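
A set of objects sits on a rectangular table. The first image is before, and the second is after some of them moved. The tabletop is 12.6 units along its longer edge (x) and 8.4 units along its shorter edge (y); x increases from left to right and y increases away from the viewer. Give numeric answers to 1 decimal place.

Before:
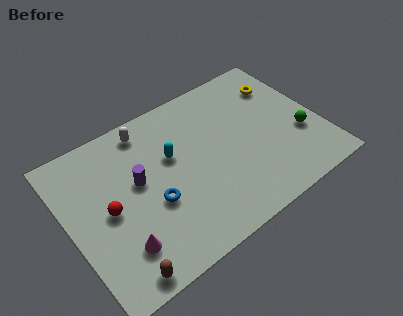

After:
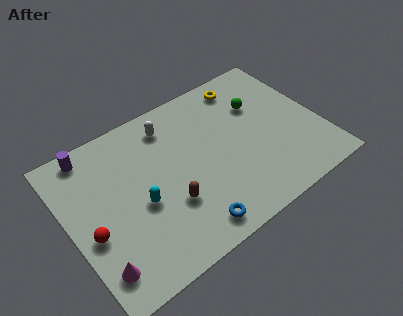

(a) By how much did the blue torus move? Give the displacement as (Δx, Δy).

(1.4, -2.2)

The blue torus was at about (4.0, 3.3) and moved to about (5.4, 1.1).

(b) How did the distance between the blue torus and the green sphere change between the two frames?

-1.1

Before: roughly 7.5 units apart; after: 6.4. That's 1.1 units closer together.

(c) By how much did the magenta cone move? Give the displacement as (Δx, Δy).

(-1.2, -0.4)

From the two frames, the magenta cone sits at roughly (2.1, 2.0) before and (0.9, 1.6) after.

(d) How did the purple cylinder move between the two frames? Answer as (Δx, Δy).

(-1.9, 2.7)

The purple cylinder started near (3.5, 4.8) and ended near (1.6, 7.5).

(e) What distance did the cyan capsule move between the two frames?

2.5

The cyan capsule moved from about (5.3, 5.2) to (3.4, 3.6), a distance of √(1.9² + 1.6²) ≈ 2.5.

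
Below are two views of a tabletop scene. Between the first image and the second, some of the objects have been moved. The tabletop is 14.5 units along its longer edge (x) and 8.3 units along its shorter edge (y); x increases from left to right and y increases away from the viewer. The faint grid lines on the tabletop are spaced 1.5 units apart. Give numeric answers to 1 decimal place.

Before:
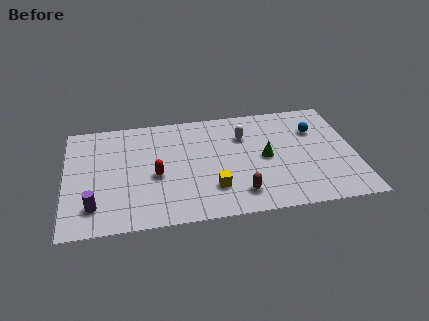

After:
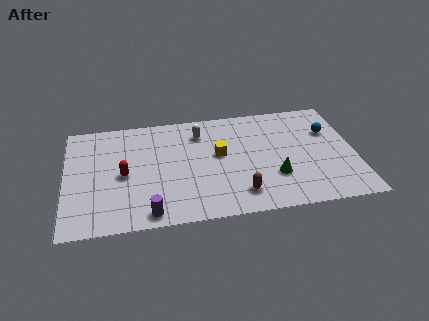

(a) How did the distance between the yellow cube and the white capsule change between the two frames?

-2.1

Before: roughly 4.1 units apart; after: 2.0. That's 2.1 units closer together.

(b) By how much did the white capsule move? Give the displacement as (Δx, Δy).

(-2.2, 0.6)

The white capsule was at about (9.0, 5.9) and moved to about (6.8, 6.5).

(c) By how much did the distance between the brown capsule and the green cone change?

-0.8

They were about 2.9 units apart before and 2.1 after — 0.8 units closer together.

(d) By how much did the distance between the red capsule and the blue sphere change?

+2.1

The distance was about 8.4 in the first image and 10.5 in the second, so they moved 2.1 units further apart.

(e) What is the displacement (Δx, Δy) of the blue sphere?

(0.7, -0.2)

The blue sphere was at about (12.6, 5.8) and moved to about (13.3, 5.6).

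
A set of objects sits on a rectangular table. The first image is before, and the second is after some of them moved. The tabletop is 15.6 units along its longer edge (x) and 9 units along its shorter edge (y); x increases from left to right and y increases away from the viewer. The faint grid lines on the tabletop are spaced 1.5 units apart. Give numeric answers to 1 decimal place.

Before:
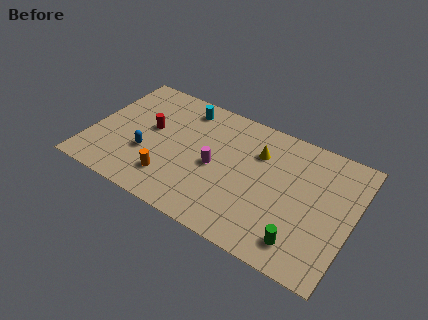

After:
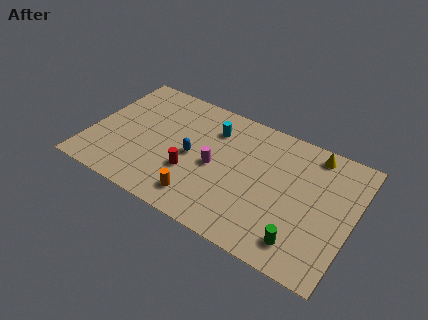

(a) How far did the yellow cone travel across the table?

3.4

From (9.8, 6.4) to (12.9, 7.9), the yellow cone covered √(3.1² + 1.5²) ≈ 3.4 units.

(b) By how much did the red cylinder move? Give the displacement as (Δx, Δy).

(2.8, -2.0)

The red cylinder was at about (3.4, 5.1) and moved to about (6.2, 3.1).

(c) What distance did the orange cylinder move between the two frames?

2.0

From (5.1, 2.1) to (7.0, 1.6), the orange cylinder covered √(1.9² + 0.5²) ≈ 2.0 units.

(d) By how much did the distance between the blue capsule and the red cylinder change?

-0.7

The distance was about 1.9 in the first image and 1.2 in the second, so they moved 0.7 units closer together.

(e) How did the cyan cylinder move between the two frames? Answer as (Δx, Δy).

(1.9, -0.8)

The cyan cylinder was at about (5.1, 7.6) and moved to about (7.0, 6.8).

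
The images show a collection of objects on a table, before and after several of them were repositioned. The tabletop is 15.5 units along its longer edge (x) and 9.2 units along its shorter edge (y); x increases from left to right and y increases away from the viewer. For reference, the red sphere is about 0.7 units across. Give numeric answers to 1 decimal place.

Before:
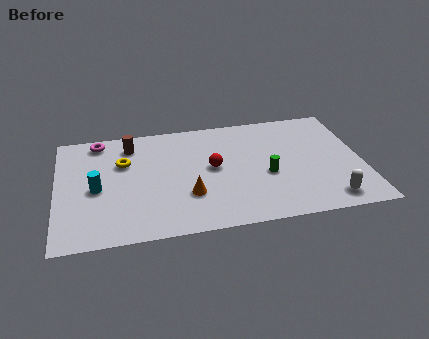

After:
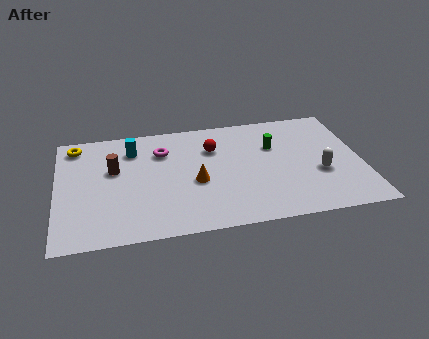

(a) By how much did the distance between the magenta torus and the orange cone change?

-3.6

They were about 6.8 units apart before and 3.2 after — 3.6 units closer together.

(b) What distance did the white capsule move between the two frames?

2.2

The white capsule moved from about (13.6, 1.3) to (13.3, 3.5), a distance of √(0.3² + 2.2²) ≈ 2.2.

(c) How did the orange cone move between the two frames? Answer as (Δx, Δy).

(0.4, 1.0)

The orange cone started near (6.6, 2.9) and ended near (7.0, 3.9).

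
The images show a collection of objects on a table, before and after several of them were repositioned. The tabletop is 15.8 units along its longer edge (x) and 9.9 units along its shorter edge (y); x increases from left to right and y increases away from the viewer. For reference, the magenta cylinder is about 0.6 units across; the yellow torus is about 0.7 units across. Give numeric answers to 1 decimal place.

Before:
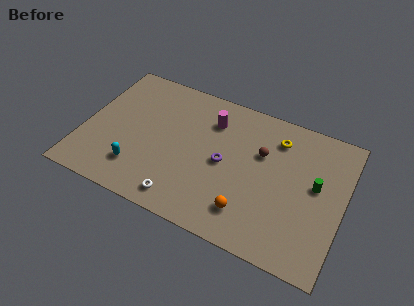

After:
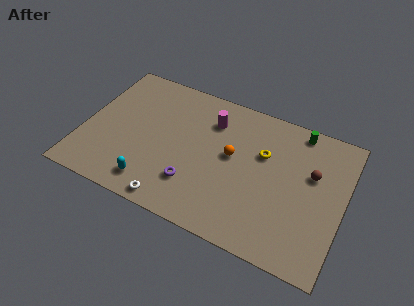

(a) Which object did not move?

the magenta cylinder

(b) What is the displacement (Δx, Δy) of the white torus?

(-0.5, -0.4)

The white torus was at about (6.5, 1.3) and moved to about (6.0, 0.9).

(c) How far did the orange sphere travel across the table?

3.7

The orange sphere moved from about (10.4, 2.1) to (9.0, 5.5), a distance of √(1.4² + 3.4²) ≈ 3.7.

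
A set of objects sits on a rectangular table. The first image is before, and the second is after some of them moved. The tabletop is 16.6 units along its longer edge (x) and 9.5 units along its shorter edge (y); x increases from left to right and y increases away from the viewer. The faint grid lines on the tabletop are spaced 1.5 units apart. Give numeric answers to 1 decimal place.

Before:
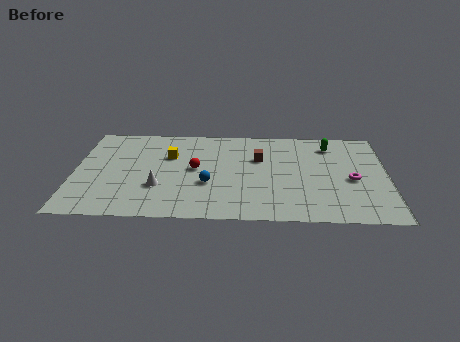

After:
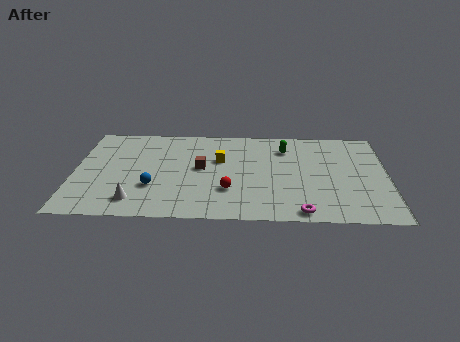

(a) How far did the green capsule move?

2.4

The green capsule was near (13.6, 7.7) before and (11.2, 7.3) after, so it travelled √(2.4² + 0.4²) ≈ 2.4 units.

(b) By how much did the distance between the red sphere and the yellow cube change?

+1.2

They were about 1.9 units apart before and 3.1 after — 1.2 units further apart.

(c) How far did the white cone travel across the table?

1.8

The white cone moved from about (4.5, 3.1) to (3.3, 1.7), a distance of √(1.2² + 1.4²) ≈ 1.8.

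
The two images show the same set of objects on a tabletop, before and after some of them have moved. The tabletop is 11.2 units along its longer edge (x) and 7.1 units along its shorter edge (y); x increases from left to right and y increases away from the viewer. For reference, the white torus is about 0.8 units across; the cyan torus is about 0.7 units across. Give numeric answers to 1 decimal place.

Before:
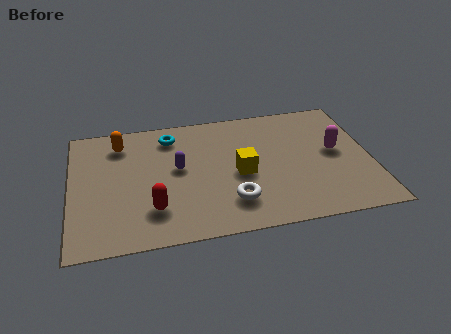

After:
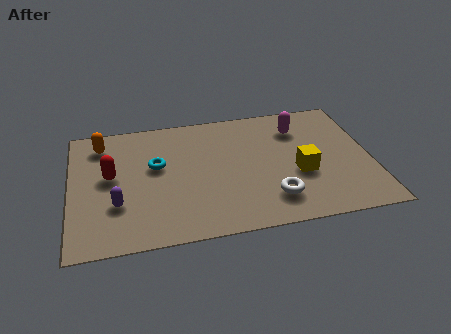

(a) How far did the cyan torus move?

1.7

The cyan torus was near (3.8, 5.8) before and (3.2, 4.2) after, so it travelled √(0.6² + 1.6²) ≈ 1.7 units.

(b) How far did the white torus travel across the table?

1.5

The white torus moved from about (5.9, 1.7) to (7.4, 1.6), a distance of √(1.5² + 0.1²) ≈ 1.5.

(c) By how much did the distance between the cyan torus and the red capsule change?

-2.4

The distance was about 4.1 in the first image and 1.7 in the second, so they moved 2.4 units closer together.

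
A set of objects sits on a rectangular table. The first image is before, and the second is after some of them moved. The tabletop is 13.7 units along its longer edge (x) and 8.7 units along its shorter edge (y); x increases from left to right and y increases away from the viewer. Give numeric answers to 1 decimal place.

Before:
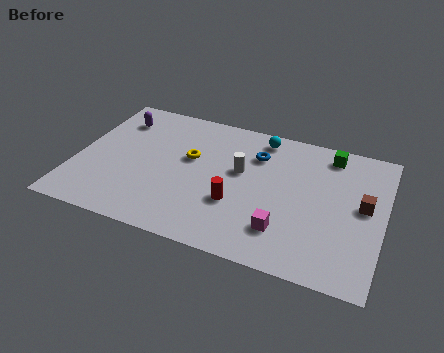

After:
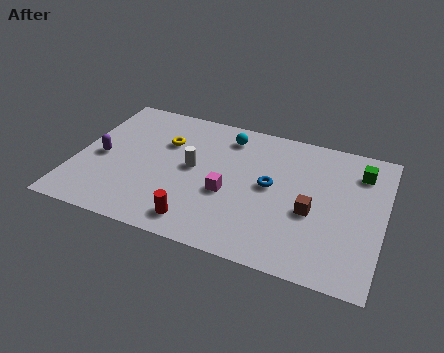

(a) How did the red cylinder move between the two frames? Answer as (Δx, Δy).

(-1.5, -1.7)

The red cylinder started near (7.3, 3.0) and ended near (5.8, 1.3).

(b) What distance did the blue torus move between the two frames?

2.0

From (7.9, 6.4) to (8.7, 4.6), the blue torus covered √(0.8² + 1.8²) ≈ 2.0 units.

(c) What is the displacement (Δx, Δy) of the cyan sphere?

(-1.5, -0.4)

From the two frames, the cyan sphere sits at roughly (8.0, 7.6) before and (6.5, 7.2) after.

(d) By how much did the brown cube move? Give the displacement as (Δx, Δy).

(-2.2, -1.1)

From the two frames, the brown cube sits at roughly (12.8, 4.7) before and (10.6, 3.6) after.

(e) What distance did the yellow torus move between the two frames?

1.4

The yellow torus was near (5.0, 5.2) before and (3.8, 5.9) after, so it travelled √(1.2² + 0.7²) ≈ 1.4 units.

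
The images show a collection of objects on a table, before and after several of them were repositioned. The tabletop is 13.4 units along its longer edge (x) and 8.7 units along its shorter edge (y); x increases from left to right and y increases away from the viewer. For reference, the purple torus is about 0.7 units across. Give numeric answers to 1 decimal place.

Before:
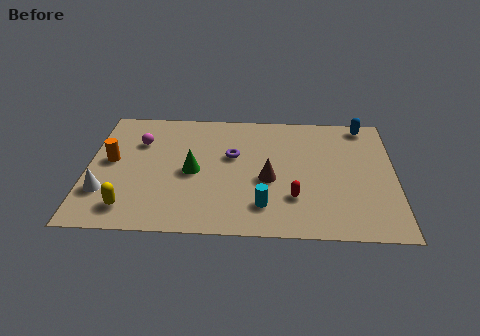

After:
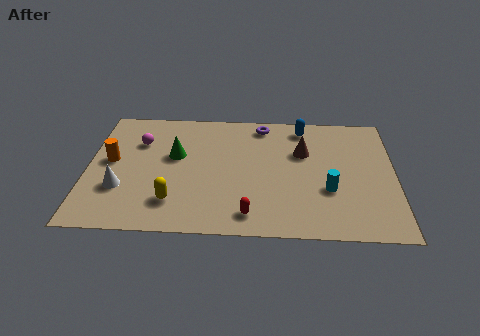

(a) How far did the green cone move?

1.4

From (4.6, 4.1) to (3.8, 5.2), the green cone covered √(0.8² + 1.1²) ≈ 1.4 units.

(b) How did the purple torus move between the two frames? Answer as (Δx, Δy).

(1.3, 2.3)

The purple torus started near (6.3, 5.3) and ended near (7.6, 7.6).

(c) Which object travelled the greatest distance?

the cyan cylinder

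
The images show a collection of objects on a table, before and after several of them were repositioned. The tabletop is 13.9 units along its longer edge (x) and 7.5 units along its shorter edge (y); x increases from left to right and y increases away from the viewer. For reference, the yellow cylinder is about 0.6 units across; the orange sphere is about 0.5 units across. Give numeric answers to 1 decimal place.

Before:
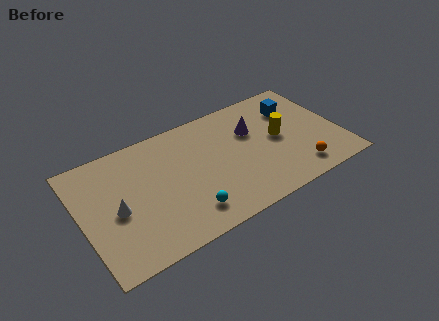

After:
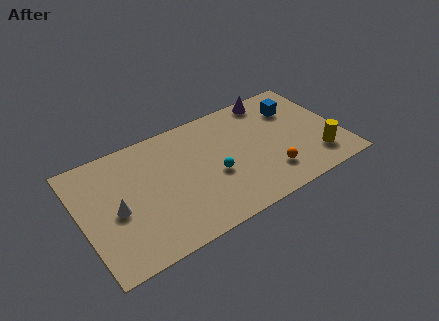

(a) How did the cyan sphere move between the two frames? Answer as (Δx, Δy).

(1.7, 1.6)

The cyan sphere started near (5.3, 1.5) and ended near (7.0, 3.1).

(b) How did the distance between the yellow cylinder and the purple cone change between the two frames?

+3.6

The distance was about 1.7 in the first image and 5.3 in the second, so they moved 3.6 units further apart.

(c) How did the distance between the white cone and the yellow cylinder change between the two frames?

+1.8

The distance was about 8.9 in the first image and 10.7 in the second, so they moved 1.8 units further apart.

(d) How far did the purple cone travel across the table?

2.1

From (9.4, 5.0) to (10.7, 6.7), the purple cone covered √(1.3² + 1.7²) ≈ 2.1 units.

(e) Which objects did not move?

the white cone and the blue cube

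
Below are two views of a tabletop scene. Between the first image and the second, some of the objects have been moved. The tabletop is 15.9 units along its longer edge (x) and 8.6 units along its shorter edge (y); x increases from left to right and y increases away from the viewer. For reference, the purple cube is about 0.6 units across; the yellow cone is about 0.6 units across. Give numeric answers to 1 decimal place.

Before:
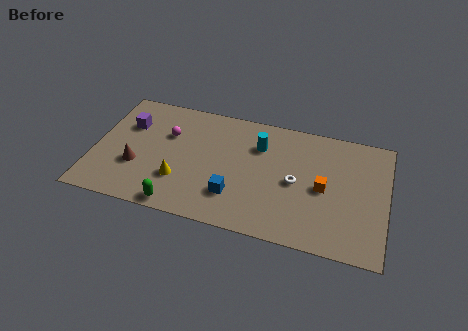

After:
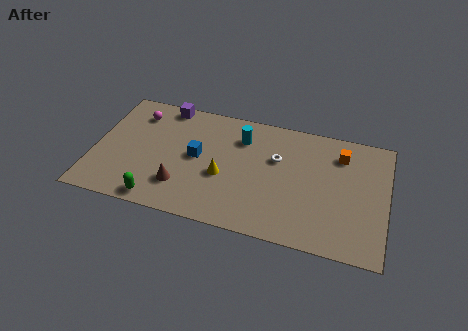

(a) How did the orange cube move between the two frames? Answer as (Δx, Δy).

(0.8, 2.6)

The orange cube was at about (12.5, 4.1) and moved to about (13.3, 6.7).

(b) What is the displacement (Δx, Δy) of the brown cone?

(2.5, -0.8)

The brown cone started near (2.4, 3.0) and ended near (4.9, 2.2).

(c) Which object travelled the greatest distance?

the blue cube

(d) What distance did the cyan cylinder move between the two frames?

1.0

From (8.9, 6.2) to (7.9, 6.5), the cyan cylinder covered √(1.0² + 0.3²) ≈ 1.0 units.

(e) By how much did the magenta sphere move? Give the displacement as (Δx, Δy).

(-1.8, 1.1)

The magenta sphere started near (3.9, 5.7) and ended near (2.1, 6.8).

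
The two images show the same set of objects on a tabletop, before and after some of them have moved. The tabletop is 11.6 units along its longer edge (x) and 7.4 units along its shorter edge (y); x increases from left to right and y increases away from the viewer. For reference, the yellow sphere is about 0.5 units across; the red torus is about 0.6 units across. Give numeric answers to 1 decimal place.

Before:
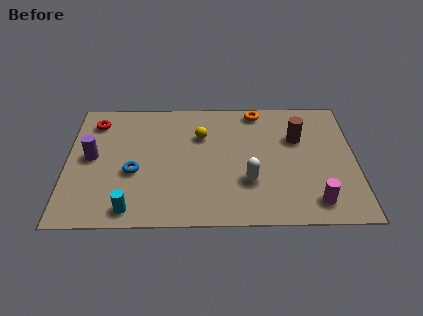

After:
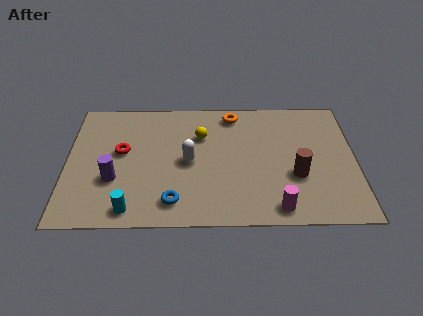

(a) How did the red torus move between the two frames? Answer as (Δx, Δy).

(1.1, -1.8)

From the two frames, the red torus sits at roughly (1.1, 6.0) before and (2.2, 4.2) after.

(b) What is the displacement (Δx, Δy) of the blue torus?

(1.6, -1.7)

The blue torus started near (2.7, 3.0) and ended near (4.3, 1.3).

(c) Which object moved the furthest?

the white capsule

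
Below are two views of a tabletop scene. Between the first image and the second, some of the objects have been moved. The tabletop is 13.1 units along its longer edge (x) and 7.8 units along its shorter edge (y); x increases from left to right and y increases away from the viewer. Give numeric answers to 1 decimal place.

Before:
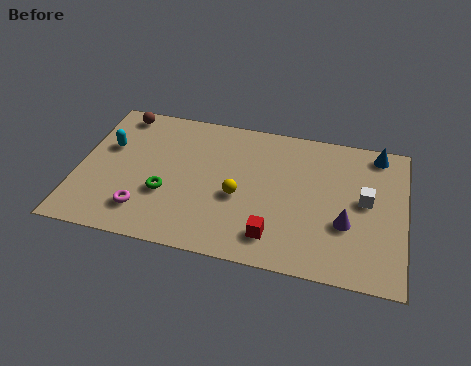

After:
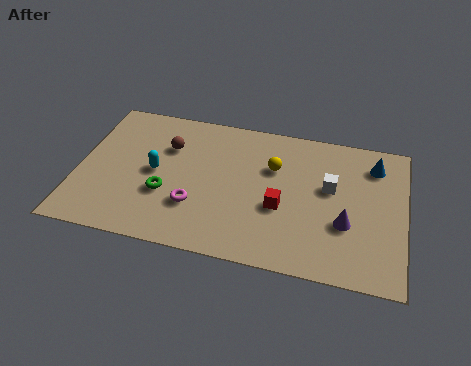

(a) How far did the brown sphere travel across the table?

2.6

From (1.4, 6.9) to (3.5, 5.4), the brown sphere covered √(2.1² + 1.5²) ≈ 2.6 units.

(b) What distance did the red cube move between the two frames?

1.6

From (8.0, 1.5) to (8.2, 3.1), the red cube covered √(0.2² + 1.6²) ≈ 1.6 units.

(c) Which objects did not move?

the green torus and the purple cone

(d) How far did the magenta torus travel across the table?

2.1

The magenta torus was near (2.8, 1.7) before and (4.8, 2.4) after, so it travelled √(2.0² + 0.7²) ≈ 2.1 units.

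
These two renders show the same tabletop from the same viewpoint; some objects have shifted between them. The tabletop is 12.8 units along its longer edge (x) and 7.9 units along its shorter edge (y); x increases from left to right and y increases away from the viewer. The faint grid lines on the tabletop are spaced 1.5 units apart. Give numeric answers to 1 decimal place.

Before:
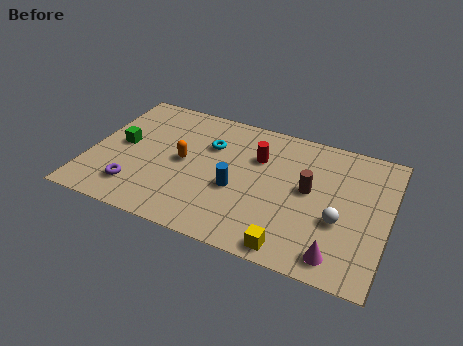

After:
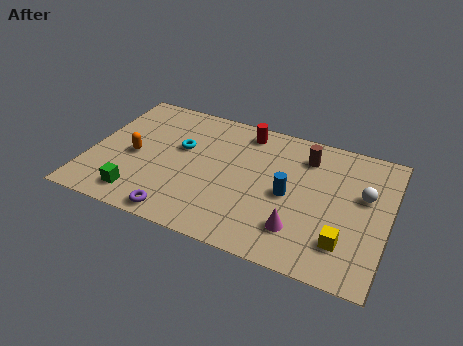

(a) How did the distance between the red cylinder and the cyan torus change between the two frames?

+1.2

The distance was about 2.1 in the first image and 3.3 in the second, so they moved 1.2 units further apart.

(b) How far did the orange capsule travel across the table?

2.1

The orange capsule was near (4.0, 4.0) before and (1.9, 3.6) after, so it travelled √(2.1² + 0.4²) ≈ 2.1 units.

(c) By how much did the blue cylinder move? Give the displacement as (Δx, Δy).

(2.2, 0.5)

The blue cylinder was at about (6.4, 3.2) and moved to about (8.6, 3.7).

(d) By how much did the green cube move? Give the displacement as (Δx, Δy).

(1.1, -2.8)

The green cube started near (1.3, 4.1) and ended near (2.4, 1.3).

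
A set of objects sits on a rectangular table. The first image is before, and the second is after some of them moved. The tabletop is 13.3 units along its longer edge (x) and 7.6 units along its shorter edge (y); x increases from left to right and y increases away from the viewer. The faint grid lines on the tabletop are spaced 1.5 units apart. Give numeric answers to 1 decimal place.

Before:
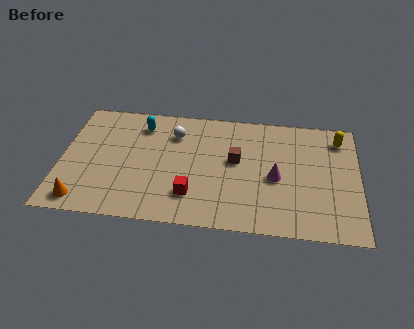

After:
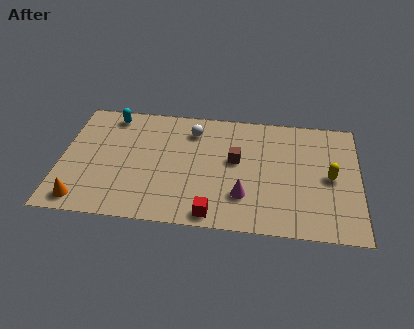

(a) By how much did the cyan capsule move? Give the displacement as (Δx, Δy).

(-1.4, 0.5)

The cyan capsule started near (3.5, 6.1) and ended near (2.1, 6.6).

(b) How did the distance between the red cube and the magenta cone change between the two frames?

-2.2

Before: roughly 4.0 units apart; after: 1.8. That's 2.2 units closer together.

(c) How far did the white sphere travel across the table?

0.9

The white sphere moved from about (5.0, 5.7) to (5.8, 6.0), a distance of √(0.8² + 0.3²) ≈ 0.9.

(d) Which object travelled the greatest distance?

the yellow capsule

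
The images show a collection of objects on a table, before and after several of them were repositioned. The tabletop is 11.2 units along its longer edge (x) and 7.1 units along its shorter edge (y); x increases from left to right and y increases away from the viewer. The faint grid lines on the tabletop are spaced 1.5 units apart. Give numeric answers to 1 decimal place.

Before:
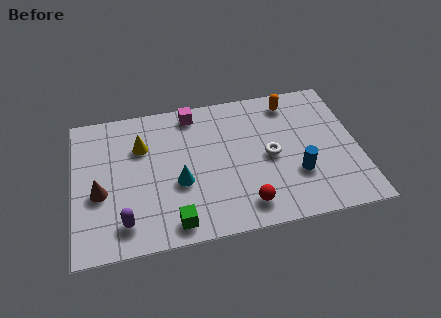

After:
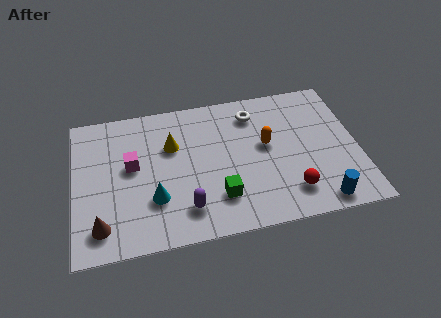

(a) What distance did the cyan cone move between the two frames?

1.2

The cyan cone moved from about (4.1, 2.8) to (3.1, 2.2), a distance of √(1.0² + 0.6²) ≈ 1.2.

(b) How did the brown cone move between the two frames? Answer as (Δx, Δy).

(0.0, -1.6)

The brown cone started near (1.0, 2.9) and ended near (1.0, 1.3).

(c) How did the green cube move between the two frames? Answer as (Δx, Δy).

(1.8, 0.9)

The green cube was at about (3.8, 0.9) and moved to about (5.6, 1.8).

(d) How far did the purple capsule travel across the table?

2.4

The purple capsule was near (1.9, 1.3) before and (4.3, 1.5) after, so it travelled √(2.4² + 0.2²) ≈ 2.4 units.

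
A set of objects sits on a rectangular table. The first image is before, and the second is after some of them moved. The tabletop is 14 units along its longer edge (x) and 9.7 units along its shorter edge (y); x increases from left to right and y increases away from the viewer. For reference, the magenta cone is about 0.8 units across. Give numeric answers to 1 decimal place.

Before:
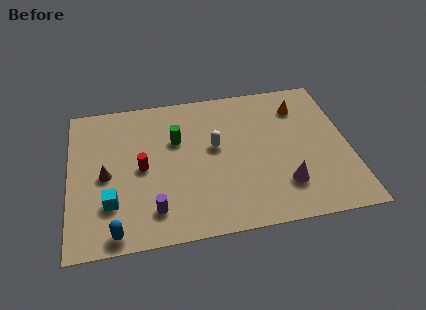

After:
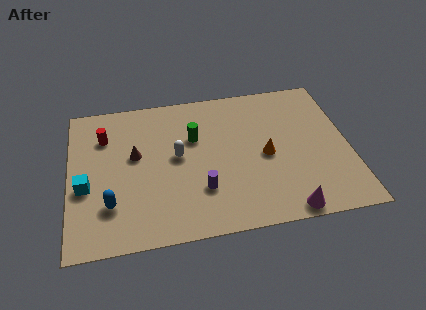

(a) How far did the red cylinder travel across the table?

3.0

The red cylinder was near (3.6, 4.7) before and (1.8, 7.1) after, so it travelled √(1.8² + 2.4²) ≈ 3.0 units.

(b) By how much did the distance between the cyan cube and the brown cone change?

+1.2

Before: roughly 1.8 units apart; after: 3.0. That's 1.2 units further apart.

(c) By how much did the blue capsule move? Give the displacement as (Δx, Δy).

(-0.2, 1.7)

The blue capsule started near (2.2, 0.9) and ended near (2.0, 2.6).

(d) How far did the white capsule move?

1.9

From (7.3, 5.5) to (5.4, 5.2), the white capsule covered √(1.9² + 0.3²) ≈ 1.9 units.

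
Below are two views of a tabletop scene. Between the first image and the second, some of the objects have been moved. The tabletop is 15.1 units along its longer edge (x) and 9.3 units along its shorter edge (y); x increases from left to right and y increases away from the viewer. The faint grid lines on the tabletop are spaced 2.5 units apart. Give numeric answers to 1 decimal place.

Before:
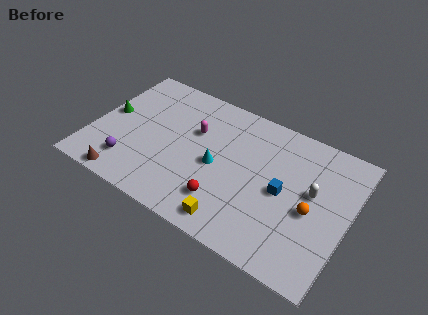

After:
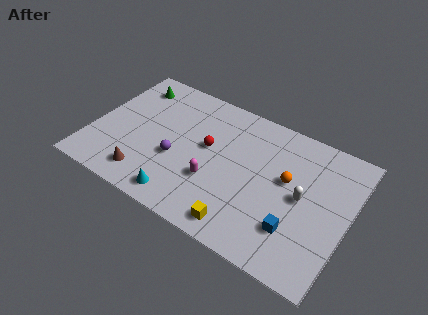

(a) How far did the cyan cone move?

3.5

The cyan cone moved from about (7.4, 4.3) to (5.8, 1.2), a distance of √(1.6² + 3.1²) ≈ 3.5.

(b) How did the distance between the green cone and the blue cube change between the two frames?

+1.3

They were about 10.5 units apart before and 11.8 after — 1.3 units further apart.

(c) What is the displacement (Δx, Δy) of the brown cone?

(1.1, 0.8)

From the two frames, the brown cone sits at roughly (2.5, 0.8) before and (3.6, 1.6) after.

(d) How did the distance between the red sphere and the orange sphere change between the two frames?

-0.5

They were about 5.2 units apart before and 4.7 after — 0.5 units closer together.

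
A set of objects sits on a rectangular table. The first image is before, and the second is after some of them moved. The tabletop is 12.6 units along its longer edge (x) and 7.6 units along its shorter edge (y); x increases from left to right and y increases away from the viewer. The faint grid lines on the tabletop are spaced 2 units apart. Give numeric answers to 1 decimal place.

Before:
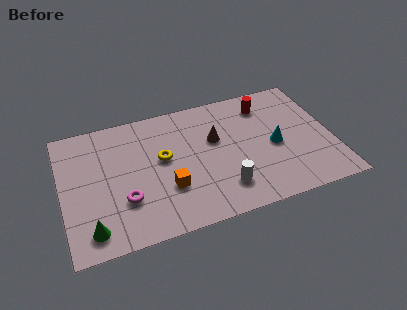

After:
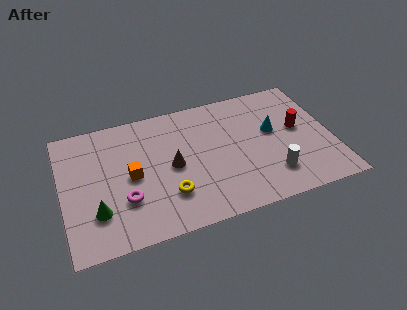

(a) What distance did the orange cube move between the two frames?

2.0

From (4.8, 2.5) to (3.2, 3.7), the orange cube covered √(1.6² + 1.2²) ≈ 2.0 units.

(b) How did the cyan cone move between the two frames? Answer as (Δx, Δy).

(0.0, 0.9)

The cyan cone was at about (9.9, 3.5) and moved to about (9.9, 4.4).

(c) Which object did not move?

the magenta torus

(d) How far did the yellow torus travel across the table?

2.2

The yellow torus moved from about (4.7, 4.3) to (4.8, 2.1), a distance of √(0.1² + 2.2²) ≈ 2.2.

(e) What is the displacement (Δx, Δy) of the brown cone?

(-2.1, -1.0)

The brown cone was at about (7.2, 4.7) and moved to about (5.1, 3.7).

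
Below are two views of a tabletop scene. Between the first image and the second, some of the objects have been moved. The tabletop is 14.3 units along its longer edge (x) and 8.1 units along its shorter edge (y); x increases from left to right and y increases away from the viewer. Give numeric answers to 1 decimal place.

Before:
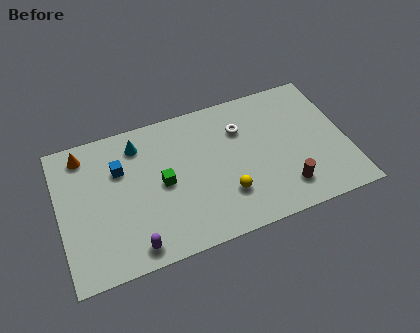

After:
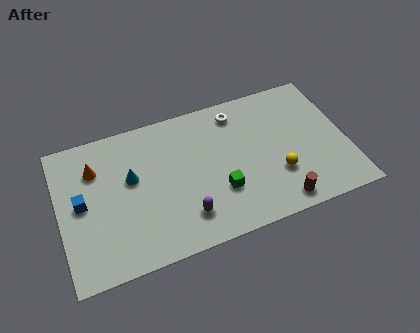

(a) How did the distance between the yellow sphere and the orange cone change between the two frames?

+1.3

The distance was about 8.1 in the first image and 9.4 in the second, so they moved 1.3 units further apart.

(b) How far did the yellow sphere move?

2.6

The yellow sphere moved from about (8.1, 2.3) to (10.7, 2.6), a distance of √(2.6² + 0.3²) ≈ 2.6.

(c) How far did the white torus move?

1.0

From (9.2, 5.8) to (9.1, 6.8), the white torus covered √(0.1² + 1.0²) ≈ 1.0 units.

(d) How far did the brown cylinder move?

0.8

The brown cylinder was near (11.0, 1.7) before and (10.6, 1.0) after, so it travelled √(0.4² + 0.7²) ≈ 0.8 units.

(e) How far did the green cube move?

3.0

The green cube was near (5.1, 4.0) before and (7.8, 2.6) after, so it travelled √(2.7² + 1.4²) ≈ 3.0 units.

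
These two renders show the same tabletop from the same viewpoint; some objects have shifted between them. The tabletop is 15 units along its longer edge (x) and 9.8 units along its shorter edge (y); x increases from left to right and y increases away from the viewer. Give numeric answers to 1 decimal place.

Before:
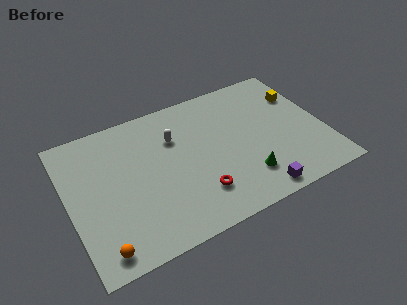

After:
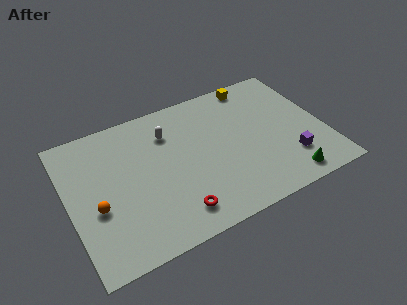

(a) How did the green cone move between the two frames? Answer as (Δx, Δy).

(2.3, -1.1)

The green cone started near (10.0, 2.3) and ended near (12.3, 1.2).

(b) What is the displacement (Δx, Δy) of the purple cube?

(2.3, 1.5)

The purple cube started near (10.4, 1.0) and ended near (12.7, 2.5).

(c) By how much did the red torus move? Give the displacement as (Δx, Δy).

(-1.4, -0.7)

The red torus started near (7.2, 2.4) and ended near (5.8, 1.7).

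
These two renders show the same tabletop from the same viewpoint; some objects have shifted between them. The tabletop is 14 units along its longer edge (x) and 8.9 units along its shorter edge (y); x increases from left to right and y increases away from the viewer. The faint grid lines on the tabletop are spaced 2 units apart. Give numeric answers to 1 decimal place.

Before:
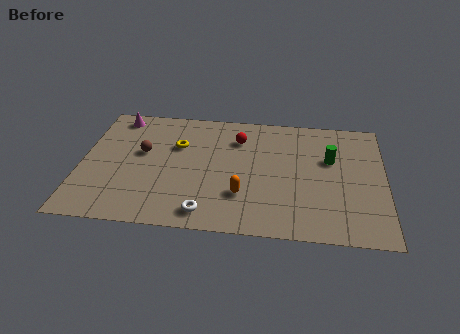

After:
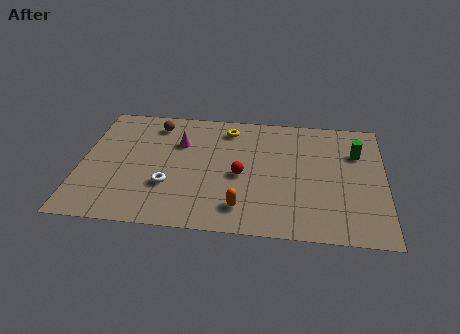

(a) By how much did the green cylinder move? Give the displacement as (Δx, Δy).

(1.2, 0.6)

From the two frames, the green cylinder sits at roughly (11.5, 5.6) before and (12.7, 6.2) after.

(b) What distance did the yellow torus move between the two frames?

2.7

From (4.4, 5.9) to (6.7, 7.4), the yellow torus covered √(2.3² + 1.5²) ≈ 2.7 units.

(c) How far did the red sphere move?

2.7

From (7.2, 6.7) to (7.4, 4.0), the red sphere covered √(0.2² + 2.7²) ≈ 2.7 units.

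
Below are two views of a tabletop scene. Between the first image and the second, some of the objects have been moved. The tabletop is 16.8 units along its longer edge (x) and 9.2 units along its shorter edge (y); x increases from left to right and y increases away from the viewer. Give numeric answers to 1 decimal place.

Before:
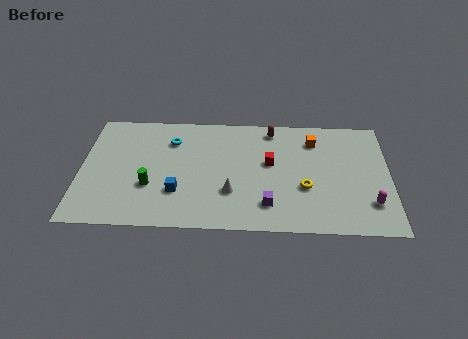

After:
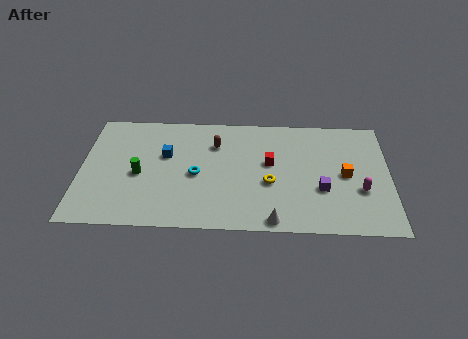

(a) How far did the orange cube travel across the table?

3.2

The orange cube was near (12.7, 7.2) before and (14.4, 4.5) after, so it travelled √(1.7² + 2.7²) ≈ 3.2 units.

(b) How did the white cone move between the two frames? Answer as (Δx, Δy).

(2.3, -2.1)

The white cone started near (8.2, 2.9) and ended near (10.5, 0.8).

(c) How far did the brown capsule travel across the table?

3.4

The brown capsule moved from about (10.4, 8.0) to (7.3, 6.7), a distance of √(3.1² + 1.3²) ≈ 3.4.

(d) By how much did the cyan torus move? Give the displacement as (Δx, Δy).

(1.4, -2.7)

The cyan torus was at about (4.9, 6.9) and moved to about (6.3, 4.2).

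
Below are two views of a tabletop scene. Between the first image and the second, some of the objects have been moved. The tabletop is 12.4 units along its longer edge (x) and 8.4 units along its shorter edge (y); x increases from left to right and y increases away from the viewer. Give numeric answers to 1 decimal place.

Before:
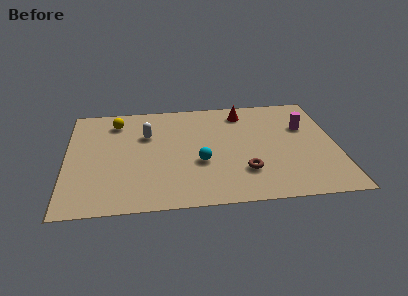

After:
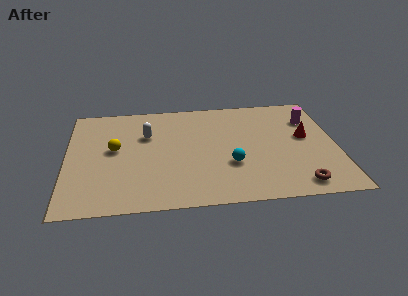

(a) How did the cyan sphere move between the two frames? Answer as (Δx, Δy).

(1.4, -0.3)

From the two frames, the cyan sphere sits at roughly (6.1, 3.2) before and (7.5, 2.9) after.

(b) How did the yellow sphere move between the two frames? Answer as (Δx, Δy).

(-0.1, -2.2)

The yellow sphere started near (2.3, 6.8) and ended near (2.2, 4.6).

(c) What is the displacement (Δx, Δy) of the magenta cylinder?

(0.3, 0.6)

The magenta cylinder started near (11.0, 5.5) and ended near (11.3, 6.1).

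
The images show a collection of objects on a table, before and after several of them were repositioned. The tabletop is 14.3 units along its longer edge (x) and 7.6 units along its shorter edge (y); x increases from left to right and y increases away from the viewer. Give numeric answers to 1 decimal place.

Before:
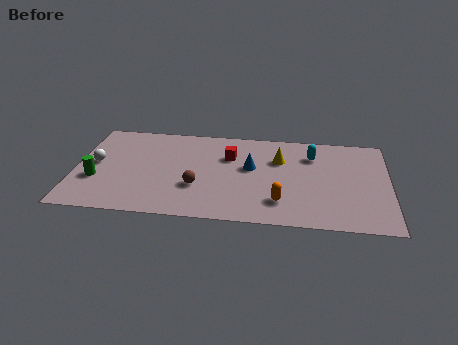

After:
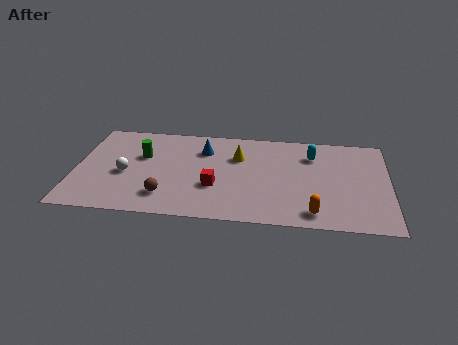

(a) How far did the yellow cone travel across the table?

1.9

From (9.3, 5.2) to (7.4, 5.2), the yellow cone covered √(1.9² + 0.0²) ≈ 1.9 units.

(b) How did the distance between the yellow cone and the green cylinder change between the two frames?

-4.3

Before: roughly 8.7 units apart; after: 4.4. That's 4.3 units closer together.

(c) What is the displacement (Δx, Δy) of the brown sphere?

(-1.4, -0.9)

The brown sphere was at about (5.6, 2.6) and moved to about (4.2, 1.7).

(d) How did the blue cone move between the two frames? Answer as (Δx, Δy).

(-2.2, 1.2)

The blue cone was at about (8.0, 4.4) and moved to about (5.8, 5.6).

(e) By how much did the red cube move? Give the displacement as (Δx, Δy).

(-0.6, -2.5)

The red cube started near (7.0, 5.2) and ended near (6.4, 2.7).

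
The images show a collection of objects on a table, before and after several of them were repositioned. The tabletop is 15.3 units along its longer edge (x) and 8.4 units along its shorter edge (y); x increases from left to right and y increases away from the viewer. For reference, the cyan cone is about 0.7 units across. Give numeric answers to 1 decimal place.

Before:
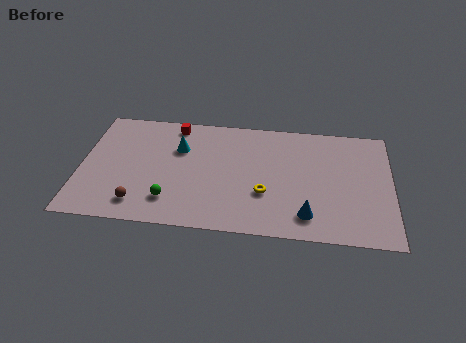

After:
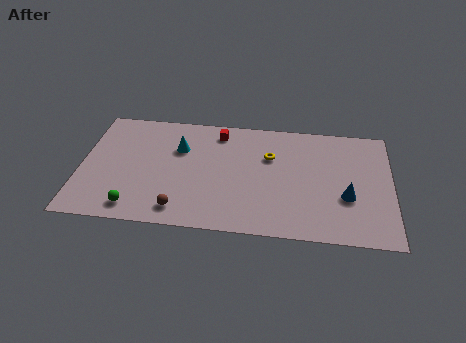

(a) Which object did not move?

the cyan cone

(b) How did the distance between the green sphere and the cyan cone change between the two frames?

+1.1

The distance was about 3.8 in the first image and 4.9 in the second, so they moved 1.1 units further apart.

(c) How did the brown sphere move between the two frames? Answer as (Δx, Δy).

(2.0, -0.2)

The brown sphere started near (3.0, 1.5) and ended near (5.0, 1.3).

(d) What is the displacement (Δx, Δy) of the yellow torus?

(0.2, 2.7)

The yellow torus was at about (9.1, 2.9) and moved to about (9.3, 5.6).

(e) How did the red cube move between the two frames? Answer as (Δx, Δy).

(2.2, -0.3)

The red cube was at about (4.5, 7.4) and moved to about (6.7, 7.1).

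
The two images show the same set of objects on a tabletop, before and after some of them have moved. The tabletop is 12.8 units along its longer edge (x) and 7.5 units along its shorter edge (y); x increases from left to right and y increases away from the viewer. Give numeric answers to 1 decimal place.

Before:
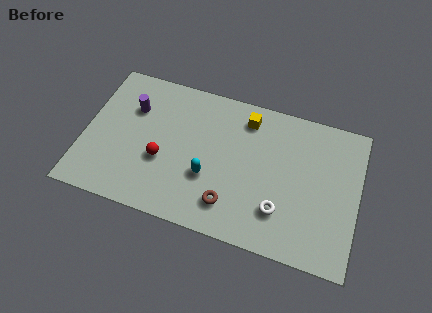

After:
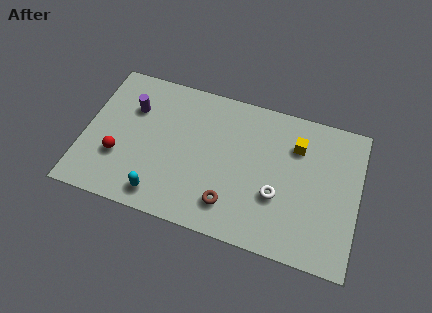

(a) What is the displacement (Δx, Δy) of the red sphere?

(-2.0, -0.4)

The red sphere was at about (3.7, 2.9) and moved to about (1.7, 2.5).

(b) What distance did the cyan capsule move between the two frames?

2.6

The cyan capsule moved from about (5.9, 2.7) to (3.8, 1.1), a distance of √(2.1² + 1.6²) ≈ 2.6.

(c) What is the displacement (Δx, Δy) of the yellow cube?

(2.4, -0.7)

The yellow cube started near (7.4, 6.2) and ended near (9.8, 5.5).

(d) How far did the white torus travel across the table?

0.7

The white torus moved from about (9.3, 2.0) to (9.1, 2.7), a distance of √(0.2² + 0.7²) ≈ 0.7.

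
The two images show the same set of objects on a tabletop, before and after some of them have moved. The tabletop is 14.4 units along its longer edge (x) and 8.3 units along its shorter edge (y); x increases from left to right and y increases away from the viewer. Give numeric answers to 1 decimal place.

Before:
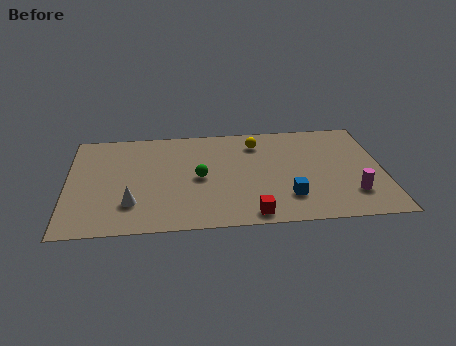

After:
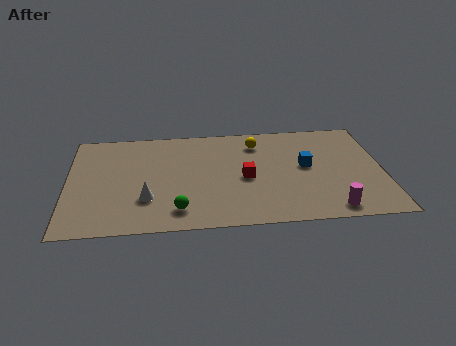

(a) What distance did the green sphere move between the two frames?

2.7

From (6.0, 4.0) to (5.0, 1.5), the green sphere covered √(1.0² + 2.5²) ≈ 2.7 units.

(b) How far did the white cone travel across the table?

0.8

From (2.9, 2.2) to (3.6, 2.5), the white cone covered √(0.7² + 0.3²) ≈ 0.8 units.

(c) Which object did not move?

the yellow sphere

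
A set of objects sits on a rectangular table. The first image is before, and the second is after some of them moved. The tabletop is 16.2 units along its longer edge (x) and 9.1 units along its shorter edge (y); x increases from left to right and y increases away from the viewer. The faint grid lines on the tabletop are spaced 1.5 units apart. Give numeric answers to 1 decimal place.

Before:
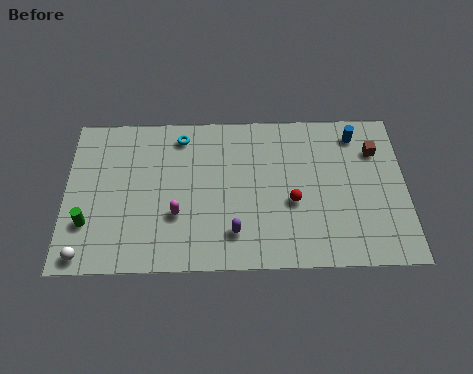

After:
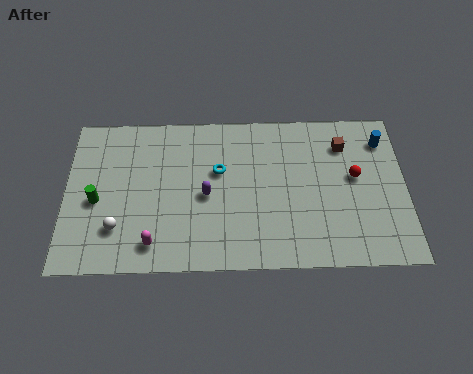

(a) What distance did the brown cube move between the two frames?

1.6

From (14.8, 6.6) to (13.3, 7.0), the brown cube covered √(1.5² + 0.4²) ≈ 1.6 units.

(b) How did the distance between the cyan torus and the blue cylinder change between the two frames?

-0.3

The distance was about 8.4 in the first image and 8.1 in the second, so they moved 0.3 units closer together.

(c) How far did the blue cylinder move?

1.4

The blue cylinder was near (13.9, 7.6) before and (15.2, 7.2) after, so it travelled √(1.3² + 0.4²) ≈ 1.4 units.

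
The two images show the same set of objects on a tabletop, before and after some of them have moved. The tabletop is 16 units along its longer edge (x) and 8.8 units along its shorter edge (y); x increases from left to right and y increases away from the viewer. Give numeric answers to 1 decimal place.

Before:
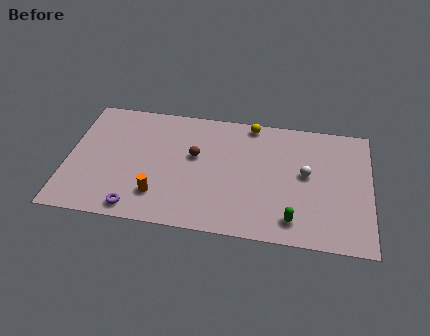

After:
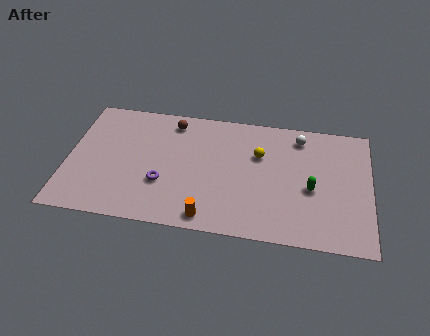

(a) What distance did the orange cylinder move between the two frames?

2.9

The orange cylinder moved from about (4.9, 2.1) to (7.6, 1.0), a distance of √(2.7² + 1.1²) ≈ 2.9.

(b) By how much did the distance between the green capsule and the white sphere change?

+0.3

Before: roughly 3.4 units apart; after: 3.7. That's 0.3 units further apart.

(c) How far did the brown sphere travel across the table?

2.6

The brown sphere was near (6.7, 5.2) before and (5.4, 7.5) after, so it travelled √(1.3² + 2.3²) ≈ 2.6 units.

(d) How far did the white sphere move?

2.6

From (12.6, 4.8) to (12.2, 7.4), the white sphere covered √(0.4² + 2.6²) ≈ 2.6 units.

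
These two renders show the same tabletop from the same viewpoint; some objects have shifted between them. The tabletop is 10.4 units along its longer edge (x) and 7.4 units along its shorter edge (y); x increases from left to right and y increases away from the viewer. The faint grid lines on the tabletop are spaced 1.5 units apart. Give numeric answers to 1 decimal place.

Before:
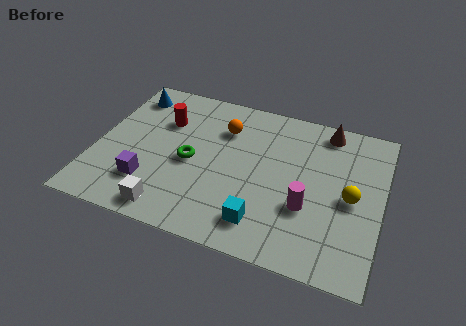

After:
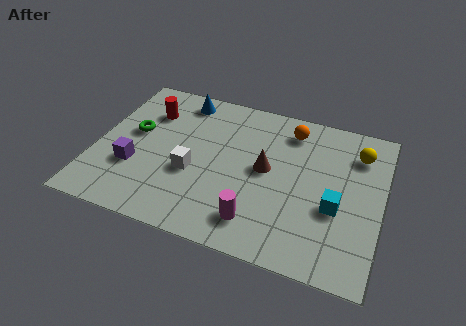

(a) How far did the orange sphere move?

2.5

The orange sphere moved from about (4.5, 5.4) to (6.9, 6.1), a distance of √(2.4² + 0.7²) ≈ 2.5.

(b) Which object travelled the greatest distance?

the brown cone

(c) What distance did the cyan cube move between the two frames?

2.9

From (6.3, 1.4) to (8.8, 2.9), the cyan cube covered √(2.5² + 1.5²) ≈ 2.9 units.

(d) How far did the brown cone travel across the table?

3.3

The brown cone was near (8.2, 6.5) before and (6.2, 3.9) after, so it travelled √(2.0² + 2.6²) ≈ 3.3 units.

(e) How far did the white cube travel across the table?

2.1

From (3.0, 0.9) to (3.6, 2.9), the white cube covered √(0.6² + 2.0²) ≈ 2.1 units.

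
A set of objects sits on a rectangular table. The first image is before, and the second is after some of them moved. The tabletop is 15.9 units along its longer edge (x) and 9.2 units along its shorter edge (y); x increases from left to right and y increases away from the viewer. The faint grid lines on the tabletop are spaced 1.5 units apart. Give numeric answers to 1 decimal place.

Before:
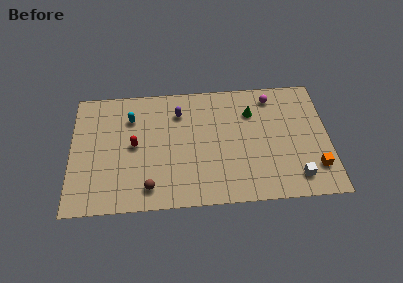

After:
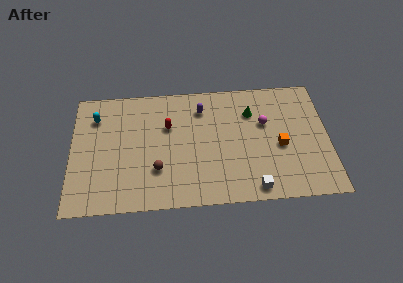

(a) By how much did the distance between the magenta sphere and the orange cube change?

-4.1

The distance was about 6.1 in the first image and 2.0 in the second, so they moved 4.1 units closer together.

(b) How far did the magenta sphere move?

2.1

From (12.5, 7.8) to (12.0, 5.8), the magenta sphere covered √(0.5² + 2.0²) ≈ 2.1 units.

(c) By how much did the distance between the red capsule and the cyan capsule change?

+2.5

The distance was about 2.1 in the first image and 4.6 in the second, so they moved 2.5 units further apart.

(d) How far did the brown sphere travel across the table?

1.4

The brown sphere moved from about (4.8, 1.5) to (5.3, 2.8), a distance of √(0.5² + 1.3²) ≈ 1.4.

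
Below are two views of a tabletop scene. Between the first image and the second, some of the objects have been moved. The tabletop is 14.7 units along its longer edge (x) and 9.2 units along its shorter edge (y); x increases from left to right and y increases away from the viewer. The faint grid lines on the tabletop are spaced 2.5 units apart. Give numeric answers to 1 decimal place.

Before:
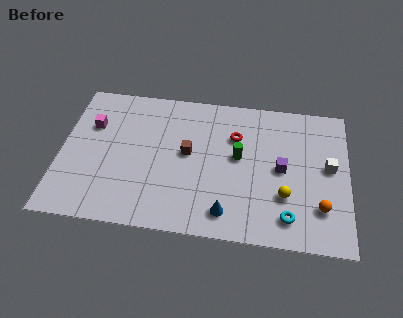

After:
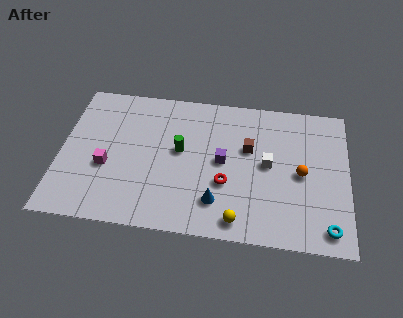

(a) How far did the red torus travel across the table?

3.1

From (8.9, 6.4) to (8.5, 3.3), the red torus covered √(0.4² + 3.1²) ≈ 3.1 units.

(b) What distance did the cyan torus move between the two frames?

2.0

The cyan torus was near (11.7, 1.6) before and (13.7, 1.2) after, so it travelled √(2.0² + 0.4²) ≈ 2.0 units.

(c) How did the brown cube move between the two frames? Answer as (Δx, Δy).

(3.1, 0.7)

The brown cube was at about (6.5, 5.0) and moved to about (9.6, 5.7).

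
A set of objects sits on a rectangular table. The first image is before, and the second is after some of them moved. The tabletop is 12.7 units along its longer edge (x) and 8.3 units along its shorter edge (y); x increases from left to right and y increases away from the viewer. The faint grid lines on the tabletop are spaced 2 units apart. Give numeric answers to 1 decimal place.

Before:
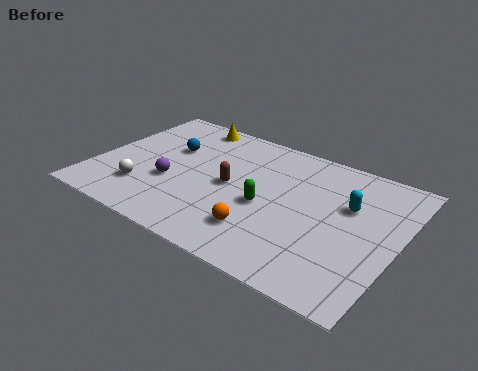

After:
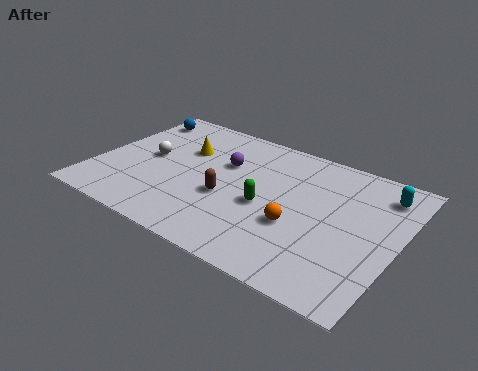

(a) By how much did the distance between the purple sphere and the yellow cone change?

-2.5

The distance was about 4.3 in the first image and 1.8 in the second, so they moved 2.5 units closer together.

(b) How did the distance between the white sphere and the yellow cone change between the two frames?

-3.6

They were about 5.4 units apart before and 1.8 after — 3.6 units closer together.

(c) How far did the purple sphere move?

3.0

The purple sphere was near (3.3, 3.1) before and (5.2, 5.4) after, so it travelled √(1.9² + 2.3²) ≈ 3.0 units.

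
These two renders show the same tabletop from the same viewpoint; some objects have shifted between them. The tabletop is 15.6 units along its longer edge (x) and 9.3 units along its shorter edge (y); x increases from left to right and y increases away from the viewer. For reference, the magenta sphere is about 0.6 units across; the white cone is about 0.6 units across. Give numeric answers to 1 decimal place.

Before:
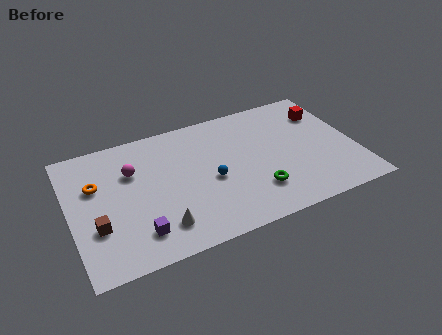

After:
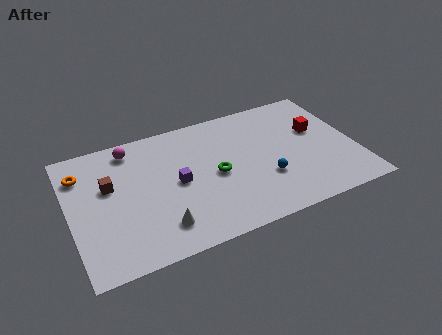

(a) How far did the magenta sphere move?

1.7

The magenta sphere moved from about (3.5, 6.3) to (3.6, 8.0), a distance of √(0.1² + 1.7²) ≈ 1.7.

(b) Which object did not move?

the white cone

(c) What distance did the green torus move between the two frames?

2.8

The green torus was near (9.9, 2.4) before and (7.9, 4.4) after, so it travelled √(2.0² + 2.0²) ≈ 2.8 units.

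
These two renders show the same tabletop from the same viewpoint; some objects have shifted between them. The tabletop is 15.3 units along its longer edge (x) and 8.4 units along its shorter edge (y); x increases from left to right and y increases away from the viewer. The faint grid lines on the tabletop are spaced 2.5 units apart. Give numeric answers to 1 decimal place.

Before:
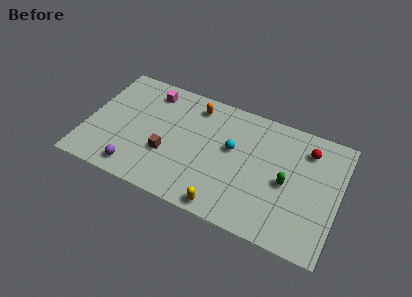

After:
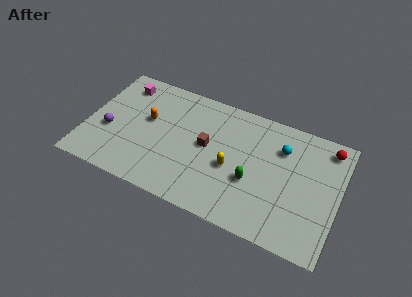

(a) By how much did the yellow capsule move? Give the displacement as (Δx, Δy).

(0.1, 2.8)

From the two frames, the yellow capsule sits at roughly (8.8, 0.8) before and (8.9, 3.6) after.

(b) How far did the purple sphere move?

2.8

From (3.3, 1.2) to (1.4, 3.3), the purple sphere covered √(1.9² + 2.1²) ≈ 2.8 units.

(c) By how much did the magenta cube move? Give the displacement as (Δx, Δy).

(-1.7, -0.1)

The magenta cube was at about (3.5, 7.0) and moved to about (1.8, 6.9).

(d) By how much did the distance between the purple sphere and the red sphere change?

+2.3

They were about 11.3 units apart before and 13.6 after — 2.3 units further apart.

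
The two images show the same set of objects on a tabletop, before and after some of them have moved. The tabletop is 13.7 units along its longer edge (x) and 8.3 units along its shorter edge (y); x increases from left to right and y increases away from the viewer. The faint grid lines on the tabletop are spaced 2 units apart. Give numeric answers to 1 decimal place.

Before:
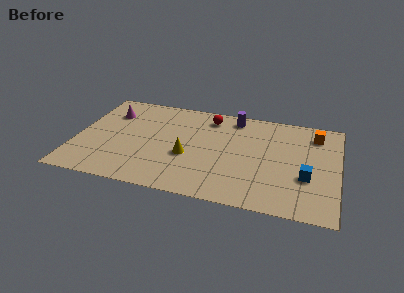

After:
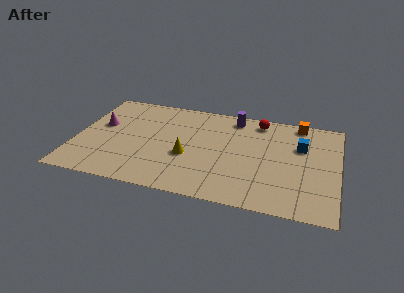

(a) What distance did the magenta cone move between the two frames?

1.3

The magenta cone was near (1.6, 6.1) before and (1.2, 4.9) after, so it travelled √(0.4² + 1.2²) ≈ 1.3 units.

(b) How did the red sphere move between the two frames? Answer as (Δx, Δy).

(2.6, 0.3)

The red sphere started near (6.8, 6.9) and ended near (9.4, 7.2).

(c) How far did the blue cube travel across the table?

2.5

From (12.1, 3.0) to (11.7, 5.5), the blue cube covered √(0.4² + 2.5²) ≈ 2.5 units.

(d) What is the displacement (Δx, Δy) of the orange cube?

(-0.9, 0.8)

The orange cube was at about (12.4, 6.7) and moved to about (11.5, 7.5).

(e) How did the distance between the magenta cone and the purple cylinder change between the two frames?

+0.7

Before: roughly 6.6 units apart; after: 7.3. That's 0.7 units further apart.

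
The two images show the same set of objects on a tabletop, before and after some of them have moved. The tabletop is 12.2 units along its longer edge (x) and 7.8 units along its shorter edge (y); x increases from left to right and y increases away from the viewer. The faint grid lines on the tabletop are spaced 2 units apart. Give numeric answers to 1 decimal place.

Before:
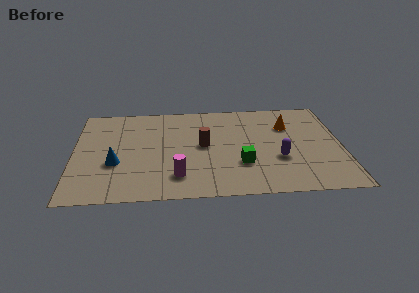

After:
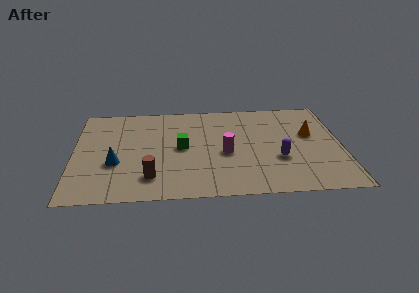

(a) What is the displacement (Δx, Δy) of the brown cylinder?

(-2.4, -2.4)

The brown cylinder was at about (5.9, 4.1) and moved to about (3.5, 1.7).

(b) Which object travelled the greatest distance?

the brown cylinder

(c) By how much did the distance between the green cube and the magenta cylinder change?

-0.9

Before: roughly 3.0 units apart; after: 2.1. That's 0.9 units closer together.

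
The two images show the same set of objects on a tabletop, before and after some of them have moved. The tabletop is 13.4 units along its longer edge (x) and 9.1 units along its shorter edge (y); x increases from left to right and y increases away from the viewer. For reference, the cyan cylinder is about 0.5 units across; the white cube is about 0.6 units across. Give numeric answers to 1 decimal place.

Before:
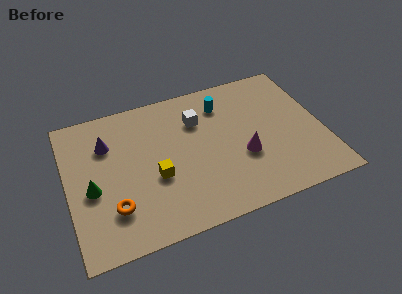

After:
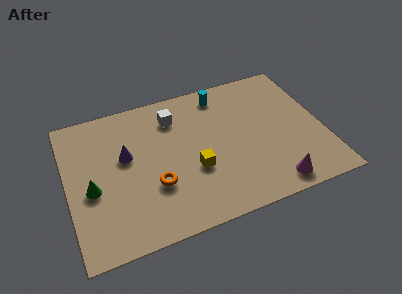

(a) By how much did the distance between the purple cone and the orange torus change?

-1.5

The distance was about 4.1 in the first image and 2.6 in the second, so they moved 1.5 units closer together.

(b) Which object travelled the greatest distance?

the magenta cone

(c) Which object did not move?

the green cone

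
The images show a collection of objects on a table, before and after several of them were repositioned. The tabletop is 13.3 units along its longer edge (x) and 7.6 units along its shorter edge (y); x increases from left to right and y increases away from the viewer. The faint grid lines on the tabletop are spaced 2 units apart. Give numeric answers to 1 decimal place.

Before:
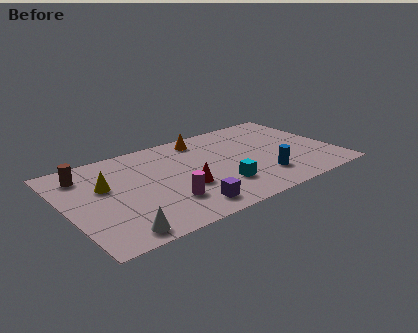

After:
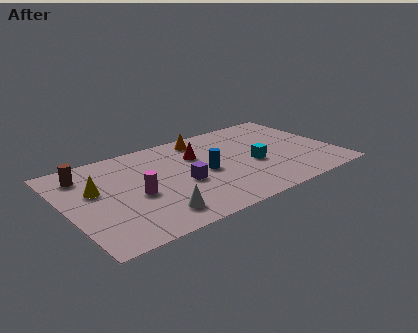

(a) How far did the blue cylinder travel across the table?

3.1

From (9.4, 1.9) to (6.8, 3.6), the blue cylinder covered √(2.6² + 1.7²) ≈ 3.1 units.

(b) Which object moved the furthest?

the blue cylinder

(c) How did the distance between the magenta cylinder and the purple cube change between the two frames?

+1.1

Before: roughly 1.2 units apart; after: 2.3. That's 1.1 units further apart.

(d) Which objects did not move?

the brown cylinder and the orange cone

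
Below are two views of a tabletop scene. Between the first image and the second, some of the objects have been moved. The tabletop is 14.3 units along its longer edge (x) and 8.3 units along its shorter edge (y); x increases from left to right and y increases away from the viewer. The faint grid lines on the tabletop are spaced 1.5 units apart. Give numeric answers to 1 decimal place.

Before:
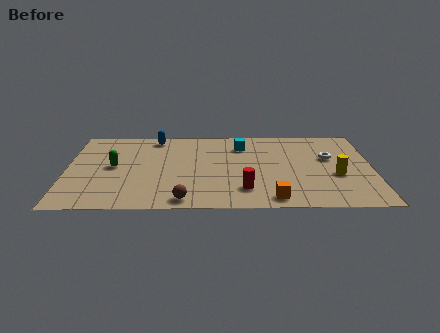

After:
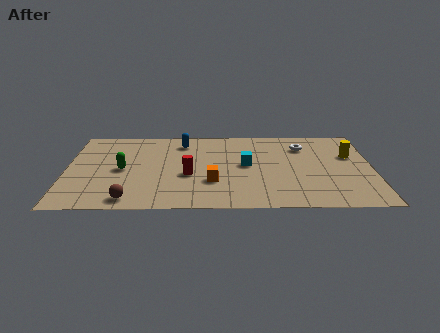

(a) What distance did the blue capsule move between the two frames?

1.4

The blue capsule was near (4.1, 7.3) before and (5.4, 6.8) after, so it travelled √(1.3² + 0.5²) ≈ 1.4 units.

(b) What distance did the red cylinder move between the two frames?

3.0

The red cylinder was near (8.3, 1.9) before and (5.7, 3.4) after, so it travelled √(2.6² + 1.5²) ≈ 3.0 units.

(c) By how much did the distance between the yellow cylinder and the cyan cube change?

-0.4

They were about 5.4 units apart before and 5.0 after — 0.4 units closer together.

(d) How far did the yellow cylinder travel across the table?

2.1

The yellow cylinder moved from about (12.6, 3.3) to (13.3, 5.3), a distance of √(0.7² + 2.0²) ≈ 2.1.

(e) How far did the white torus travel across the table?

1.7

From (12.3, 5.1) to (11.1, 6.3), the white torus covered √(1.2² + 1.2²) ≈ 1.7 units.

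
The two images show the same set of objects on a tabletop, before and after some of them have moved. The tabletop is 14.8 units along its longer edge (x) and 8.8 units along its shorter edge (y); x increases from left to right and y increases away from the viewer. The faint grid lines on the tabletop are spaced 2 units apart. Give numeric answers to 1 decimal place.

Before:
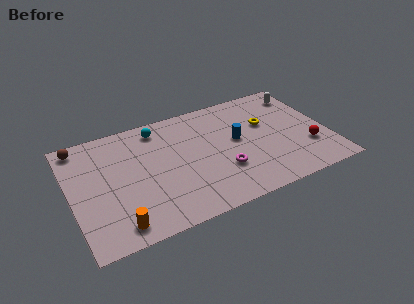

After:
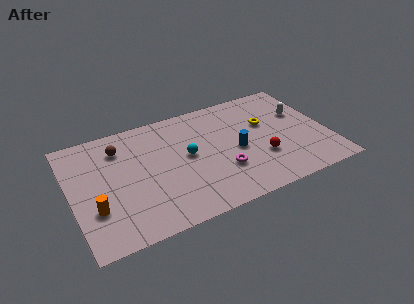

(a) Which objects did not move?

the magenta torus and the yellow torus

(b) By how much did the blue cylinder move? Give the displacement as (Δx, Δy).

(-0.1, -0.8)

The blue cylinder was at about (9.6, 4.8) and moved to about (9.5, 4.0).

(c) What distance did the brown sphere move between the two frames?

2.4

The brown sphere moved from about (0.8, 7.8) to (3.0, 6.8), a distance of √(2.2² + 1.0²) ≈ 2.4.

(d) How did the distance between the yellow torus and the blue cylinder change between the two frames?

+0.5

They were about 1.9 units apart before and 2.4 after — 0.5 units further apart.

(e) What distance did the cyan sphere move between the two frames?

3.1

From (5.3, 7.5) to (6.7, 4.7), the cyan sphere covered √(1.4² + 2.8²) ≈ 3.1 units.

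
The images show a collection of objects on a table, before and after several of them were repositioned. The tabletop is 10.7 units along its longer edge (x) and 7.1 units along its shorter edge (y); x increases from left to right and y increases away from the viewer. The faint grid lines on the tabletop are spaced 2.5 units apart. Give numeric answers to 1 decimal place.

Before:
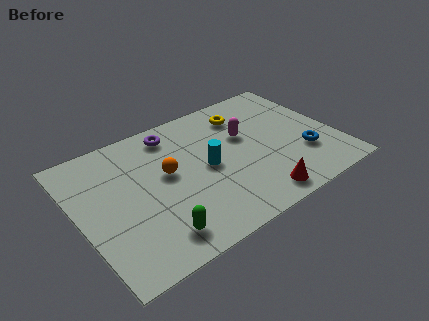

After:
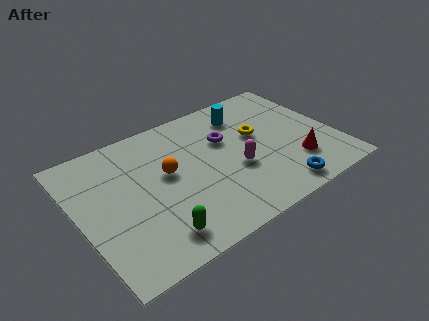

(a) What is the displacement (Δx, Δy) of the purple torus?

(2.0, -1.4)

From the two frames, the purple torus sits at roughly (4.3, 6.0) before and (6.3, 4.6) after.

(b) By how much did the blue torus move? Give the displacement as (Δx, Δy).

(-1.4, -1.3)

From the two frames, the blue torus sits at roughly (9.2, 2.2) before and (7.8, 0.9) after.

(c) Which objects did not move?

the orange sphere and the green capsule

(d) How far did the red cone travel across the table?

2.1

The red cone moved from about (6.9, 0.9) to (8.8, 1.9), a distance of √(1.9² + 1.0²) ≈ 2.1.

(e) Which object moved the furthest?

the cyan cylinder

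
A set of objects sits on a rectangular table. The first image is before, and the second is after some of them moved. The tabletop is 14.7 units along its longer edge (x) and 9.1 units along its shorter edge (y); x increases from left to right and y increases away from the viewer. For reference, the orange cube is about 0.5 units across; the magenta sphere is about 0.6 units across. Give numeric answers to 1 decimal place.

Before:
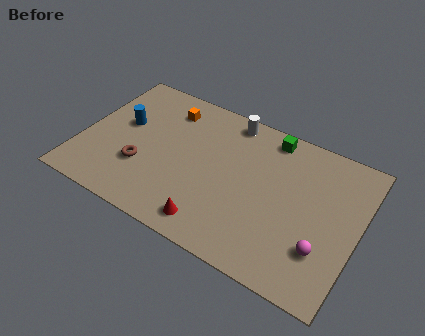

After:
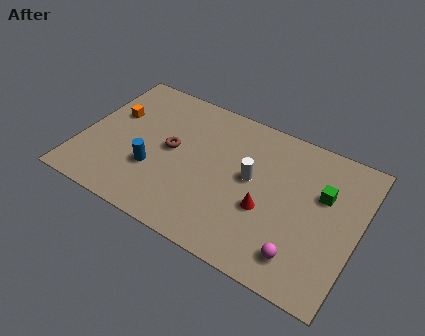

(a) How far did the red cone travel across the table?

3.3

The red cone moved from about (7.5, 1.3) to (10.0, 3.5), a distance of √(2.5² + 2.2²) ≈ 3.3.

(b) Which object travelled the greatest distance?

the green cube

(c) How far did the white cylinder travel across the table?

3.5

The white cylinder was near (7.4, 8.1) before and (9.0, 5.0) after, so it travelled √(1.6² + 3.1²) ≈ 3.5 units.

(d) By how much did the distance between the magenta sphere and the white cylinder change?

-3.4

The distance was about 7.9 in the first image and 4.5 in the second, so they moved 3.4 units closer together.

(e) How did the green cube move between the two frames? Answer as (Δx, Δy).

(3.1, -2.2)

The green cube was at about (9.6, 8.0) and moved to about (12.7, 5.8).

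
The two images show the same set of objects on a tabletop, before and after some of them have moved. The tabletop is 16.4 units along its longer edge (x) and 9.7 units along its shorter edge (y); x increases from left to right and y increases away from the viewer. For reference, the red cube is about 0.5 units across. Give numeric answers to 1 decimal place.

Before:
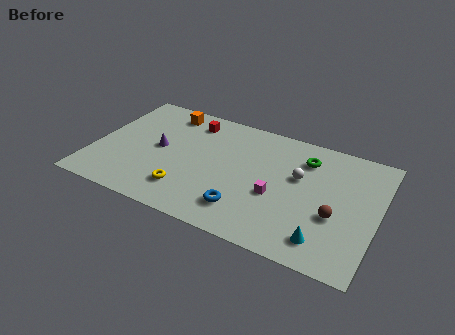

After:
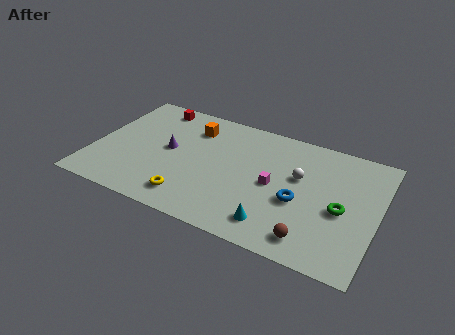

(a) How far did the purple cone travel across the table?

0.6

The purple cone was near (3.7, 5.0) before and (4.3, 5.1) after, so it travelled √(0.6² + 0.1²) ≈ 0.6 units.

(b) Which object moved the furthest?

the green torus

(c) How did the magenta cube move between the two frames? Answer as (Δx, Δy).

(-0.2, 0.8)

From the two frames, the magenta cube sits at roughly (10.7, 3.9) before and (10.5, 4.7) after.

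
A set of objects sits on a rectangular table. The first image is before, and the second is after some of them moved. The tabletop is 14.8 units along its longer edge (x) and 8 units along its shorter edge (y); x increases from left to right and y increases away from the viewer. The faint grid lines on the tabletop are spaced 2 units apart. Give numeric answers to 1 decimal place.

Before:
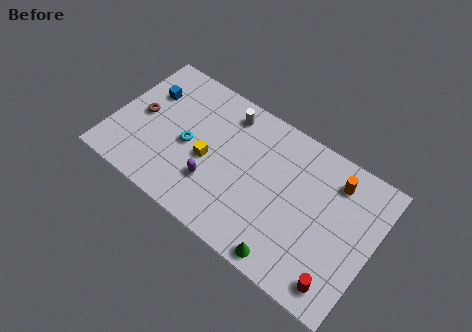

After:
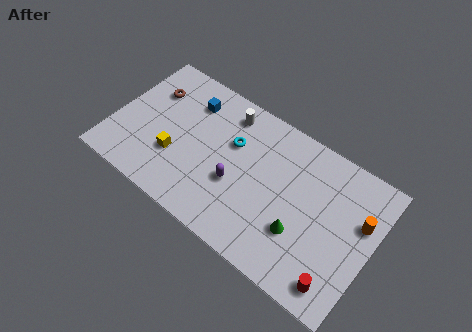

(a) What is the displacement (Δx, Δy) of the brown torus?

(0.2, 1.7)

The brown torus started near (1.5, 4.0) and ended near (1.7, 5.7).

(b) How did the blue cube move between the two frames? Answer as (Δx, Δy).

(2.3, 0.7)

The blue cube was at about (1.6, 5.5) and moved to about (3.9, 6.2).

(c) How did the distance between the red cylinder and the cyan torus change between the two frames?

-1.5

The distance was about 9.4 in the first image and 7.9 in the second, so they moved 1.5 units closer together.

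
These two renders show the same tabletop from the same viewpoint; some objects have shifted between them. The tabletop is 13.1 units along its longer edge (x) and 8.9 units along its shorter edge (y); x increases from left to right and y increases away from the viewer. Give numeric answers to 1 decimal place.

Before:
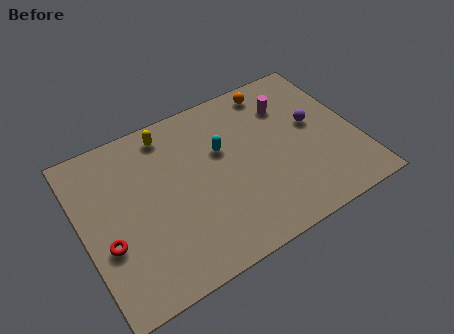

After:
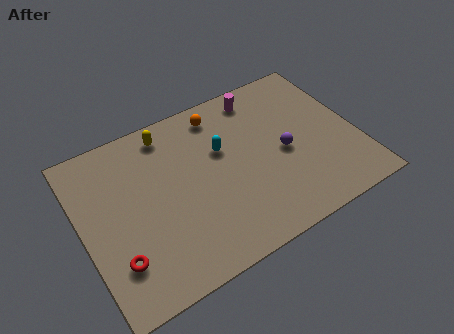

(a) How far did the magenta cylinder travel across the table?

1.6

The magenta cylinder moved from about (10.2, 6.6) to (9.0, 7.7), a distance of √(1.2² + 1.1²) ≈ 1.6.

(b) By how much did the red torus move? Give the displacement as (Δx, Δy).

(0.3, -1.0)

From the two frames, the red torus sits at roughly (1.0, 3.3) before and (1.3, 2.3) after.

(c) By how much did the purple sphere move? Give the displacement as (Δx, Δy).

(-1.6, -0.9)

From the two frames, the purple sphere sits at roughly (11.2, 5.0) before and (9.6, 4.1) after.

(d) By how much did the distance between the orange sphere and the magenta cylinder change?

+0.7

Before: roughly 1.3 units apart; after: 2.0. That's 0.7 units further apart.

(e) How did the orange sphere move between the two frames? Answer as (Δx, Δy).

(-2.7, -0.2)

The orange sphere was at about (9.7, 7.8) and moved to about (7.0, 7.6).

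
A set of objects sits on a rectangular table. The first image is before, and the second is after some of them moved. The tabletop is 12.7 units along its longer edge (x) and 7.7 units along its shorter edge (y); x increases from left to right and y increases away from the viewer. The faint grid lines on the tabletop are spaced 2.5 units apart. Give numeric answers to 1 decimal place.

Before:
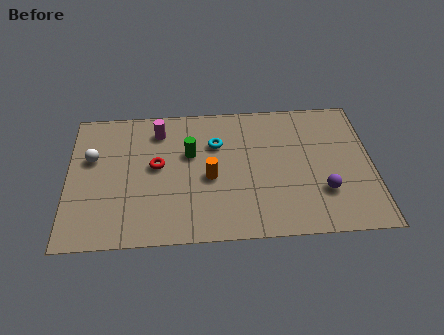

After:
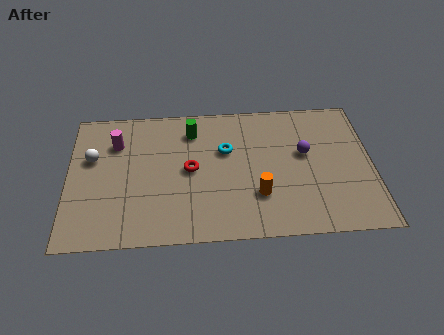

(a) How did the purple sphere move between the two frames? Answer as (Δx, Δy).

(-0.7, 2.2)

From the two frames, the purple sphere sits at roughly (10.6, 2.3) before and (9.9, 4.5) after.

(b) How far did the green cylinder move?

1.3

The green cylinder was near (5.1, 4.8) before and (5.2, 6.1) after, so it travelled √(0.1² + 1.3²) ≈ 1.3 units.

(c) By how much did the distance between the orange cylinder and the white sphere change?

+2.2

Before: roughly 5.1 units apart; after: 7.3. That's 2.2 units further apart.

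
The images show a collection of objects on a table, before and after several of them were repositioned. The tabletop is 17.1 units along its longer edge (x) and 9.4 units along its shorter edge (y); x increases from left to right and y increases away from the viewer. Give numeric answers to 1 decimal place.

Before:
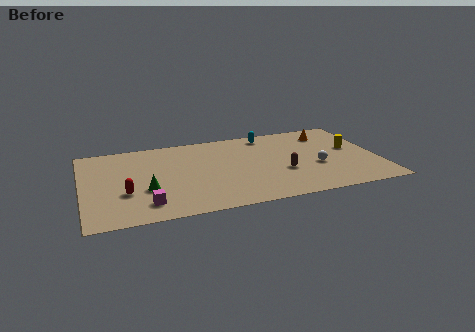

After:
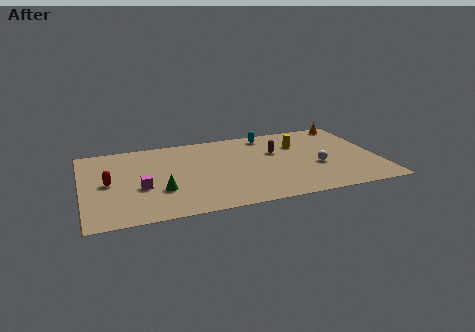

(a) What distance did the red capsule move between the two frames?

1.7

The red capsule was near (2.4, 3.3) before and (1.5, 4.7) after, so it travelled √(0.9² + 1.4²) ≈ 1.7 units.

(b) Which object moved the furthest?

the yellow cylinder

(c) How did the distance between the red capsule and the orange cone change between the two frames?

+2.1

They were about 12.8 units apart before and 14.9 after — 2.1 units further apart.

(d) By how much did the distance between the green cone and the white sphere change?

-0.8

Before: roughly 9.9 units apart; after: 9.1. That's 0.8 units closer together.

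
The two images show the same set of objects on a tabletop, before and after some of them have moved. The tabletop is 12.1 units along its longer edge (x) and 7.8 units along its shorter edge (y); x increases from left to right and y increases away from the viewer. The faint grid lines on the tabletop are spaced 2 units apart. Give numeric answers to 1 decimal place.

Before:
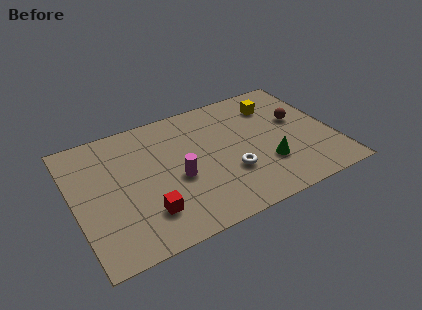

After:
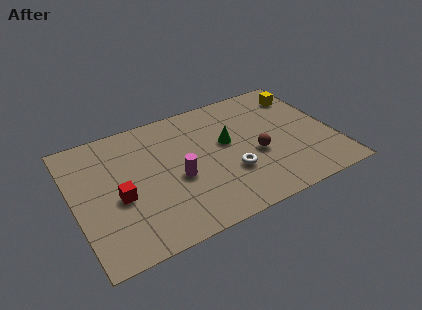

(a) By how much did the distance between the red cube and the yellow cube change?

+1.8

Before: roughly 7.8 units apart; after: 9.6. That's 1.8 units further apart.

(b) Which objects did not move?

the magenta cylinder and the white torus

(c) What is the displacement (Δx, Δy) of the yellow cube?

(1.4, 0.2)

From the two frames, the yellow cube sits at roughly (9.7, 6.0) before and (11.1, 6.2) after.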